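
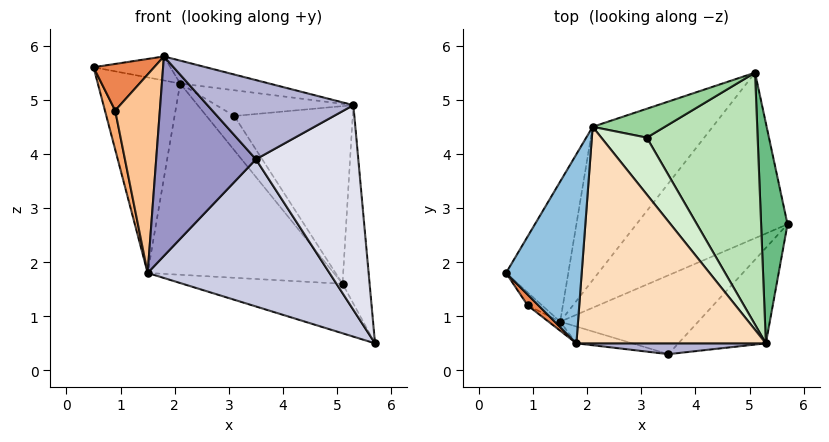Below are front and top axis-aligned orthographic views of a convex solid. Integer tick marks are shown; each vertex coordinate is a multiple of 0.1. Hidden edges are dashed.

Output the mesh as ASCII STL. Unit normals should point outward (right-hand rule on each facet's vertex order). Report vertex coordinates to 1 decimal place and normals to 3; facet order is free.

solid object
 facet normal -0.387 0.264 -0.884
  outer loop
   vertex 1.5 0.9 1.8
   vertex 5.1 5.5 1.6
   vertex 5.7 2.7 0.5
  endloop
 endfacet
 facet normal -0.027 0.126 0.992
  outer loop
   vertex 2.1 4.5 5.3
   vertex 0.5 1.8 5.6
   vertex 1.8 0.5 5.8
  endloop
 endfacet
 facet normal -0.829 0.455 -0.326
  outer loop
   vertex 2.1 4.5 5.3
   vertex 1.5 0.9 1.8
   vertex 0.5 1.8 5.6
  endloop
 endfacet
 facet normal -0.718 0.543 -0.435
  outer loop
   vertex 2.1 4.5 5.3
   vertex 5.1 5.5 1.6
   vertex 1.5 0.9 1.8
  endloop
 endfacet
 facet normal -0.710 -0.686 0.159
  outer loop
   vertex 0.9 1.2 4.8
   vertex 1.8 0.5 5.8
   vertex 0.5 1.8 5.6
  endloop
 endfacet
 facet normal -0.899 -0.415 -0.138
  outer loop
   vertex 0.9 1.2 4.8
   vertex 0.5 1.8 5.6
   vertex 1.5 0.9 1.8
  endloop
 endfacet
 facet normal -0.588 -0.808 -0.037
  outer loop
   vertex 0.9 1.2 4.8
   vertex 1.5 0.9 1.8
   vertex 1.8 0.5 5.8
  endloop
 endfacet
 facet normal 0.248 0.102 0.963
  outer loop
   vertex 5.3 0.5 4.9
   vertex 2.1 4.5 5.3
   vertex 1.8 0.5 5.8
  endloop
 endfacet
 facet normal 0.976 0.146 0.162
  outer loop
   vertex 5.3 0.5 4.9
   vertex 5.7 2.7 0.5
   vertex 5.1 5.5 1.6
  endloop
 endfacet
 facet normal 0.475 0.673 0.567
  outer loop
   vertex 3.1 4.3 4.7
   vertex 5.1 5.5 1.6
   vertex 2.1 4.5 5.3
  endloop
 endfacet
 facet normal 0.677 0.424 0.601
  outer loop
   vertex 3.1 4.3 4.7
   vertex 5.3 0.5 4.9
   vertex 5.1 5.5 1.6
  endloop
 endfacet
 facet normal 0.532 0.349 0.771
  outer loop
   vertex 3.1 4.3 4.7
   vertex 2.1 4.5 5.3
   vertex 5.3 0.5 4.9
  endloop
 endfacet
 facet normal -0.206 -0.975 -0.082
  outer loop
   vertex 3.5 0.3 3.9
   vertex 1.8 0.5 5.8
   vertex 1.5 0.9 1.8
  endloop
 endfacet
 facet normal 0.035 -0.990 0.135
  outer loop
   vertex 3.5 0.3 3.9
   vertex 5.3 0.5 4.9
   vertex 1.8 0.5 5.8
  endloop
 endfacet
 facet normal 0.226 -0.859 -0.460
  outer loop
   vertex 3.5 0.3 3.9
   vertex 1.5 0.9 1.8
   vertex 5.7 2.7 0.5
  endloop
 endfacet
 facet normal 0.318 -0.859 -0.401
  outer loop
   vertex 3.5 0.3 3.9
   vertex 5.7 2.7 0.5
   vertex 5.3 0.5 4.9
  endloop
 endfacet
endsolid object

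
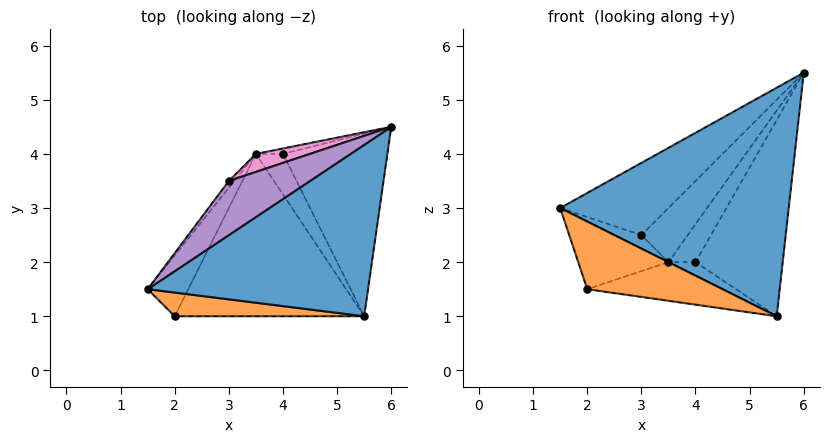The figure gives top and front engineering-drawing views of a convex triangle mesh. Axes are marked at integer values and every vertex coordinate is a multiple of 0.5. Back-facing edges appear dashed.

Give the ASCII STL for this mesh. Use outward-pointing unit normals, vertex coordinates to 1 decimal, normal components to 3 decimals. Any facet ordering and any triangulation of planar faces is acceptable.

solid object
 facet normal 0.196 -0.784 0.588
  outer loop
   vertex 5.5 1.0 1.0
   vertex 6.0 4.5 5.5
   vertex 1.5 1.5 3.0
  endloop
 endfacet
 facet normal 0.047 -0.943 0.330
  outer loop
   vertex 2.0 1.0 1.5
   vertex 5.5 1.0 1.0
   vertex 1.5 1.5 3.0
  endloop
 endfacet
 facet normal -0.784 0.461 -0.415
  outer loop
   vertex 3.5 4.0 2.0
   vertex 2.0 1.0 1.5
   vertex 1.5 1.5 3.0
  endloop
 endfacet
 facet normal -0.138 0.229 -0.964
  outer loop
   vertex 3.5 4.0 2.0
   vertex 5.5 1.0 1.0
   vertex 2.0 1.0 1.5
  endloop
 endfacet
 facet normal -0.655 0.605 0.453
  outer loop
   vertex 3.0 3.5 2.5
   vertex 1.5 1.5 3.0
   vertex 6.0 4.5 5.5
  endloop
 endfacet
 facet normal -0.802 0.535 -0.267
  outer loop
   vertex 3.0 3.5 2.5
   vertex 3.5 4.0 2.0
   vertex 1.5 1.5 3.0
  endloop
 endfacet
 facet normal -0.535 0.802 0.267
  outer loop
   vertex 3.0 3.5 2.5
   vertex 6.0 4.5 5.5
   vertex 3.5 4.0 2.0
  endloop
 endfacet
 facet normal 0.710 0.515 -0.480
  outer loop
   vertex 4.0 4.0 2.0
   vertex 6.0 4.5 5.5
   vertex 5.5 1.0 1.0
  endloop
 endfacet
 facet normal 0.000 0.990 -0.141
  outer loop
   vertex 4.0 4.0 2.0
   vertex 3.5 4.0 2.0
   vertex 6.0 4.5 5.5
  endloop
 endfacet
 facet normal 0.000 0.316 -0.949
  outer loop
   vertex 4.0 4.0 2.0
   vertex 5.5 1.0 1.0
   vertex 3.5 4.0 2.0
  endloop
 endfacet
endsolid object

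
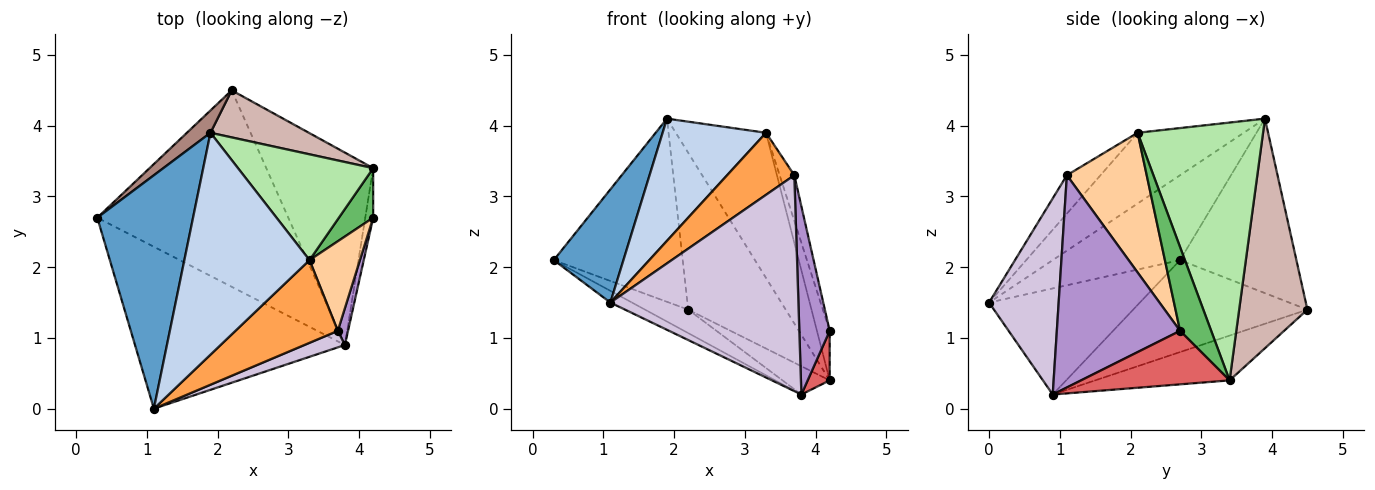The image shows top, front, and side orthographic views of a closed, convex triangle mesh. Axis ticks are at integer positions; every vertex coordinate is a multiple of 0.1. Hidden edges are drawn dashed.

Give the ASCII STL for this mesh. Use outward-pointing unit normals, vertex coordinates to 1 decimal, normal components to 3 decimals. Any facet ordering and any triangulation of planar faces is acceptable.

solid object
 facet normal -0.624 -0.341 0.703
  outer loop
   vertex 1.9 3.9 4.1
   vertex 0.3 2.7 2.1
   vertex 1.1 0.0 1.5
  endloop
 endfacet
 facet normal -0.444 -0.432 0.785
  outer loop
   vertex 3.3 2.1 3.9
   vertex 1.9 3.9 4.1
   vertex 1.1 0.0 1.5
  endloop
 endfacet
 facet normal -0.287 -0.575 0.766
  outer loop
   vertex 3.3 2.1 3.9
   vertex 1.1 0.0 1.5
   vertex 3.7 1.1 3.3
  endloop
 endfacet
 facet normal 0.927 0.170 0.334
  outer loop
   vertex 3.3 2.1 3.9
   vertex 3.7 1.1 3.3
   vertex 4.2 2.7 1.1
  endloop
 endfacet
 facet normal 0.866 0.354 0.354
  outer loop
   vertex 3.3 2.1 3.9
   vertex 4.2 2.7 1.1
   vertex 4.2 3.4 0.4
  endloop
 endfacet
 facet normal 0.747 0.537 0.392
  outer loop
   vertex 3.3 2.1 3.9
   vertex 4.2 3.4 0.4
   vertex 1.9 3.9 4.1
  endloop
 endfacet
 facet normal 0.979 -0.145 -0.145
  outer loop
   vertex 3.8 0.9 0.2
   vertex 4.2 3.4 0.4
   vertex 4.2 2.7 1.1
  endloop
 endfacet
 facet normal -0.450 0.064 -0.891
  outer loop
   vertex 3.8 0.9 0.2
   vertex 1.1 0.0 1.5
   vertex 0.3 2.7 2.1
  endloop
 endfacet
 facet normal 0.970 -0.239 0.047
  outer loop
   vertex 3.8 0.9 0.2
   vertex 4.2 2.7 1.1
   vertex 3.7 1.1 3.3
  endloop
 endfacet
 facet normal 0.346 -0.935 0.072
  outer loop
   vertex 3.8 0.9 0.2
   vertex 3.7 1.1 3.3
   vertex 1.1 0.0 1.5
  endloop
 endfacet
 facet normal -0.667 0.739 0.090
  outer loop
   vertex 2.2 4.5 1.4
   vertex 0.3 2.7 2.1
   vertex 1.9 3.9 4.1
  endloop
 endfacet
 facet normal 0.557 0.796 0.239
  outer loop
   vertex 2.2 4.5 1.4
   vertex 1.9 3.9 4.1
   vertex 4.2 3.4 0.4
  endloop
 endfacet
 facet normal -0.431 0.107 -0.896
  outer loop
   vertex 2.2 4.5 1.4
   vertex 3.8 0.9 0.2
   vertex 0.3 2.7 2.1
  endloop
 endfacet
 facet normal -0.383 0.134 -0.914
  outer loop
   vertex 2.2 4.5 1.4
   vertex 4.2 3.4 0.4
   vertex 3.8 0.9 0.2
  endloop
 endfacet
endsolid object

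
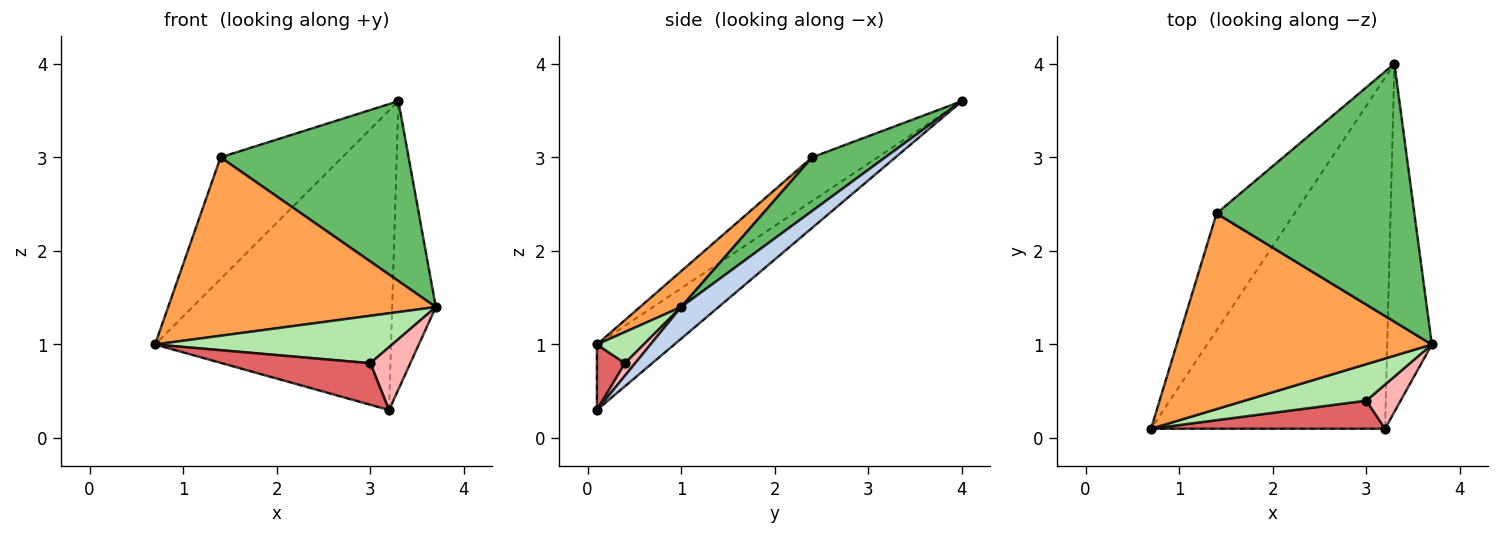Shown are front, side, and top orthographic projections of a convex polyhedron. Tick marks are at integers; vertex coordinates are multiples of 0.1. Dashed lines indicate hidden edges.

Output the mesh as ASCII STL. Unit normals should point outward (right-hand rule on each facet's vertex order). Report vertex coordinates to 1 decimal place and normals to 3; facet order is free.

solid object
 facet normal -0.208 0.635 -0.744
  outer loop
   vertex 3.2 0.1 0.3
   vertex 0.7 0.1 1.0
   vertex 3.3 4.0 3.6
  endloop
 endfacet
 facet normal 0.480 0.560 -0.676
  outer loop
   vertex 3.2 0.1 0.3
   vertex 3.3 4.0 3.6
   vertex 3.7 1.0 1.4
  endloop
 endfacet
 facet normal 0.103 -0.670 0.735
  outer loop
   vertex 1.4 2.4 3.0
   vertex 0.7 0.1 1.0
   vertex 3.7 1.0 1.4
  endloop
 endfacet
 facet normal -0.362 0.672 -0.646
  outer loop
   vertex 1.4 2.4 3.0
   vertex 3.3 4.0 3.6
   vertex 0.7 0.1 1.0
  endloop
 endfacet
 facet normal 0.217 -0.558 0.801
  outer loop
   vertex 1.4 2.4 3.0
   vertex 3.7 1.0 1.4
   vertex 3.3 4.0 3.6
  endloop
 endfacet
 facet normal 0.155 -0.783 0.603
  outer loop
   vertex 3.0 0.4 0.8
   vertex 3.7 1.0 1.4
   vertex 0.7 0.1 1.0
  endloop
 endfacet
 facet normal 0.155 -0.819 0.553
  outer loop
   vertex 3.0 0.4 0.8
   vertex 0.7 0.1 1.0
   vertex 3.2 0.1 0.3
  endloop
 endfacet
 facet normal 0.205 -0.801 0.562
  outer loop
   vertex 3.0 0.4 0.8
   vertex 3.2 0.1 0.3
   vertex 3.7 1.0 1.4
  endloop
 endfacet
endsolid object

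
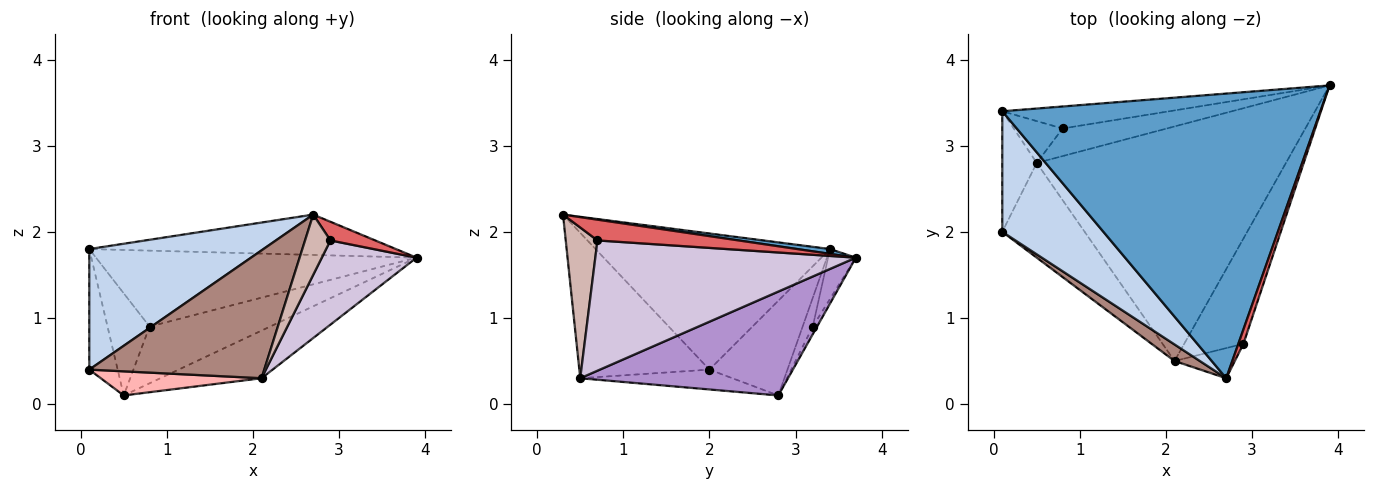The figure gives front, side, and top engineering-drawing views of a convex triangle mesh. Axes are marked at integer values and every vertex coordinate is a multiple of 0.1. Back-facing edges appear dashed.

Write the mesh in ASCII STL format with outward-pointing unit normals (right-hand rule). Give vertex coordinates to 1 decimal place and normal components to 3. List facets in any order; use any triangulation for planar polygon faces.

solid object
 facet normal 0.015 0.140 0.990
  outer loop
   vertex 2.7 0.3 2.2
   vertex 3.9 3.7 1.7
   vertex 0.1 3.4 1.8
  endloop
 endfacet
 facet normal -0.689 -0.512 0.512
  outer loop
   vertex 0.1 2.0 0.4
   vertex 2.7 0.3 2.2
   vertex 0.1 3.4 1.8
  endloop
 endfacet
 facet normal -0.889 0.323 -0.323
  outer loop
   vertex 0.1 2.0 0.4
   vertex 0.1 3.4 1.8
   vertex 0.5 2.8 0.1
  endloop
 endfacet
 facet normal -0.083 0.957 -0.277
  outer loop
   vertex 0.8 3.2 0.9
   vertex 0.1 3.4 1.8
   vertex 3.9 3.7 1.7
  endloop
 endfacet
 facet normal -0.218 0.903 -0.370
  outer loop
   vertex 0.8 3.2 0.9
   vertex 0.5 2.8 0.1
   vertex 0.1 3.4 1.8
  endloop
 endfacet
 facet normal -0.032 0.899 -0.437
  outer loop
   vertex 0.8 3.2 0.9
   vertex 3.9 3.7 1.7
   vertex 0.5 2.8 0.1
  endloop
 endfacet
 facet normal 0.928 -0.294 0.226
  outer loop
   vertex 2.9 0.7 1.9
   vertex 3.9 3.7 1.7
   vertex 2.7 0.3 2.2
  endloop
 endfacet
 facet normal -0.227 -0.240 -0.944
  outer loop
   vertex 2.1 0.5 0.3
   vertex 0.1 2.0 0.4
   vertex 0.5 2.8 0.1
  endloop
 endfacet
 facet normal 0.378 0.184 -0.907
  outer loop
   vertex 2.1 0.5 0.3
   vertex 0.5 2.8 0.1
   vertex 3.9 3.7 1.7
  endloop
 endfacet
 facet normal 0.864 -0.314 -0.393
  outer loop
   vertex 2.1 0.5 0.3
   vertex 3.9 3.7 1.7
   vertex 2.9 0.7 1.9
  endloop
 endfacet
 facet normal -0.593 -0.798 0.103
  outer loop
   vertex 2.1 0.5 0.3
   vertex 2.7 0.3 2.2
   vertex 0.1 2.0 0.4
  endloop
 endfacet
 facet normal 0.745 -0.596 -0.298
  outer loop
   vertex 2.1 0.5 0.3
   vertex 2.9 0.7 1.9
   vertex 2.7 0.3 2.2
  endloop
 endfacet
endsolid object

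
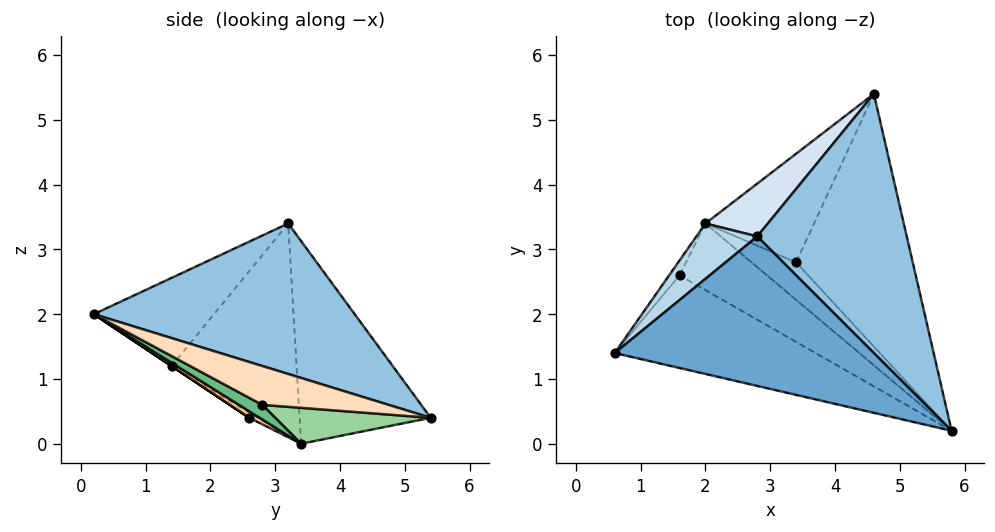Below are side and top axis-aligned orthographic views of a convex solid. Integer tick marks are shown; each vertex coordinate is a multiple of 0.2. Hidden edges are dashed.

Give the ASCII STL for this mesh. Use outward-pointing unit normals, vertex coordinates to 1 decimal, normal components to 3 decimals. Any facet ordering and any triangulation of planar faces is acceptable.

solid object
 facet normal -0.256 -0.607 0.752
  outer loop
   vertex 2.8 3.2 3.4
   vertex 0.6 1.4 1.2
   vertex 5.8 0.2 2.0
  endloop
 endfacet
 facet normal 0.663 0.356 0.659
  outer loop
   vertex 2.8 3.2 3.4
   vertex 5.8 0.2 2.0
   vertex 4.6 5.4 0.4
  endloop
 endfacet
 facet normal -0.737 0.642 0.211
  outer loop
   vertex 2.0 3.4 0.0
   vertex 0.6 1.4 1.2
   vertex 2.8 3.2 3.4
  endloop
 endfacet
 facet normal -0.617 0.764 0.190
  outer loop
   vertex 2.0 3.4 0.0
   vertex 2.8 3.2 3.4
   vertex 4.6 5.4 0.4
  endloop
 endfacet
 facet normal 0.000 -0.555 -0.832
  outer loop
   vertex 1.6 2.6 0.4
   vertex 5.8 0.2 2.0
   vertex 0.6 1.4 1.2
  endloop
 endfacet
 facet normal -0.436 -0.218 -0.873
  outer loop
   vertex 1.6 2.6 0.4
   vertex 0.6 1.4 1.2
   vertex 2.0 3.4 0.0
  endloop
 endfacet
 facet normal 0.065 -0.472 -0.879
  outer loop
   vertex 1.6 2.6 0.4
   vertex 2.0 3.4 0.0
   vertex 5.8 0.2 2.0
  endloop
 endfacet
 facet normal 0.309 -0.214 -0.927
  outer loop
   vertex 3.4 2.8 0.6
   vertex 4.6 5.4 0.4
   vertex 5.8 0.2 2.0
  endloop
 endfacet
 facet normal 0.303 -0.219 -0.927
  outer loop
   vertex 3.4 2.8 0.6
   vertex 5.8 0.2 2.0
   vertex 2.0 3.4 0.0
  endloop
 endfacet
 facet normal 0.306 -0.213 -0.928
  outer loop
   vertex 3.4 2.8 0.6
   vertex 2.0 3.4 0.0
   vertex 4.6 5.4 0.4
  endloop
 endfacet
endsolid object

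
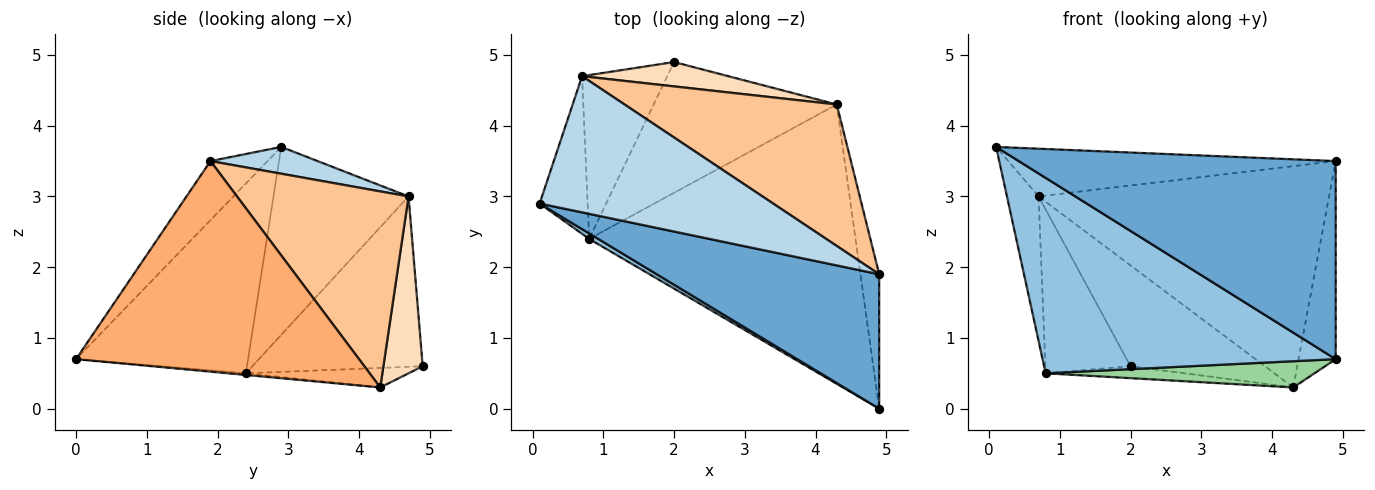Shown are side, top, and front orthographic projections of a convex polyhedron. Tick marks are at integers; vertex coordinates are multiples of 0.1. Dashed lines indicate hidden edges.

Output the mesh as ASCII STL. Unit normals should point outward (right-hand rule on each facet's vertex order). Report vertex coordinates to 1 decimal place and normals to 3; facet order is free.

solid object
 facet normal -0.147 -0.818 0.555
  outer loop
   vertex 4.9 0.0 0.7
   vertex 4.9 1.9 3.5
   vertex 0.1 2.9 3.7
  endloop
 endfacet
 facet normal -0.506 -0.862 0.024
  outer loop
   vertex 0.8 2.4 0.5
   vertex 4.9 0.0 0.7
   vertex 0.1 2.9 3.7
  endloop
 endfacet
 facet normal 0.108 0.329 0.938
  outer loop
   vertex 0.7 4.7 3.0
   vertex 0.1 2.9 3.7
   vertex 4.9 1.9 3.5
  endloop
 endfacet
 facet normal -0.945 0.221 -0.241
  outer loop
   vertex 0.7 4.7 3.0
   vertex 0.8 2.4 0.5
   vertex 0.1 2.9 3.7
  endloop
 endfacet
 facet normal -0.816 0.408 -0.408
  outer loop
   vertex 0.7 4.7 3.0
   vertex 2.0 4.9 0.6
   vertex 0.8 2.4 0.5
  endloop
 endfacet
 facet normal 0.988 0.130 -0.088
  outer loop
   vertex 4.3 4.3 0.3
   vertex 4.9 1.9 3.5
   vertex 4.9 0.0 0.7
  endloop
 endfacet
 facet normal 0.445 0.754 0.482
  outer loop
   vertex 4.3 4.3 0.3
   vertex 0.7 4.7 3.0
   vertex 4.9 1.9 3.5
  endloop
 endfacet
 facet normal 0.273 0.935 0.226
  outer loop
   vertex 4.3 4.3 0.3
   vertex 2.0 4.9 0.6
   vertex 0.7 4.7 3.0
  endloop
 endfacet
 facet normal -0.106 0.090 -0.990
  outer loop
   vertex 4.3 4.3 0.3
   vertex 0.8 2.4 0.5
   vertex 2.0 4.9 0.6
  endloop
 endfacet
 facet normal -0.006 -0.093 -0.996
  outer loop
   vertex 4.3 4.3 0.3
   vertex 4.9 0.0 0.7
   vertex 0.8 2.4 0.5
  endloop
 endfacet
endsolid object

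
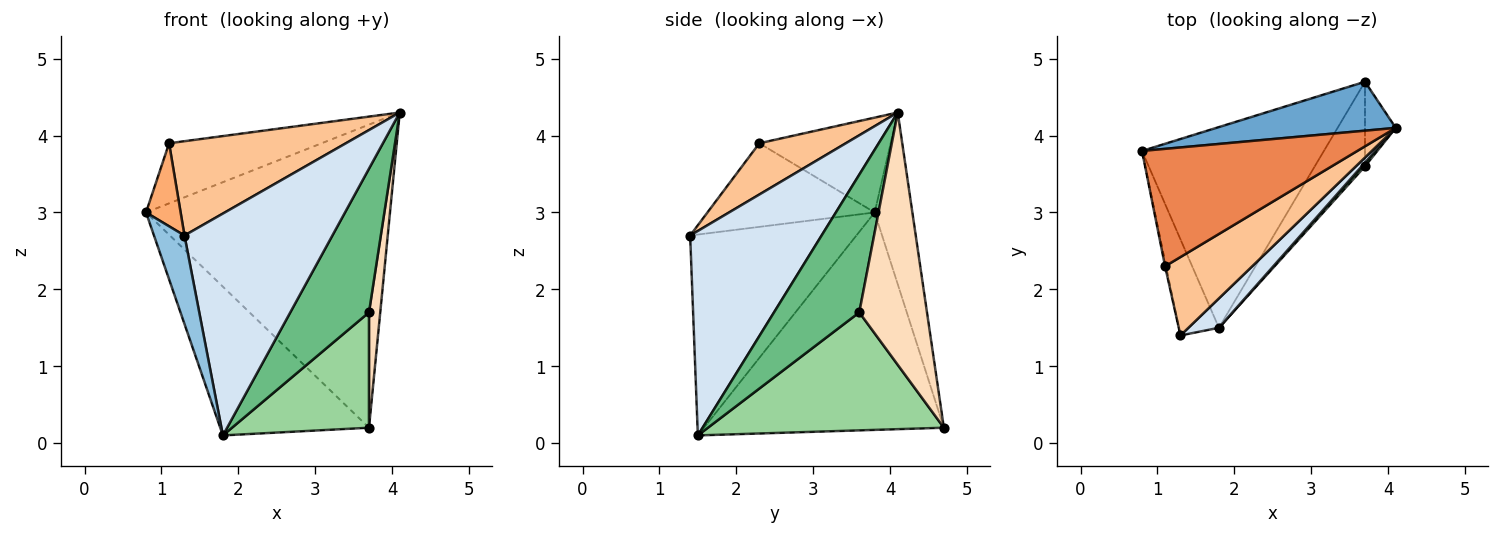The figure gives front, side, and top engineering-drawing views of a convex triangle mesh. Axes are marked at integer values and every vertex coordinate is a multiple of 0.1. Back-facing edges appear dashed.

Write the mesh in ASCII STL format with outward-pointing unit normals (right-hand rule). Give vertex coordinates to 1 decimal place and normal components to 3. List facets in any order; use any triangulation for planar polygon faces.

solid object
 facet normal -0.151 0.976 0.158
  outer loop
   vertex 3.7 4.7 0.2
   vertex 0.8 3.8 3.0
   vertex 4.1 4.1 4.3
  endloop
 endfacet
 facet normal -0.965 -0.177 -0.192
  outer loop
   vertex 1.8 1.5 0.1
   vertex 1.3 1.4 2.7
   vertex 0.8 3.8 3.0
  endloop
 endfacet
 facet normal -0.693 0.429 -0.579
  outer loop
   vertex 1.8 1.5 0.1
   vertex 0.8 3.8 3.0
   vertex 3.7 4.7 0.2
  endloop
 endfacet
 facet normal 0.661 -0.744 0.099
  outer loop
   vertex 1.8 1.5 0.1
   vertex 4.1 4.1 4.3
   vertex 1.3 1.4 2.7
  endloop
 endfacet
 facet normal -0.365 0.424 0.829
  outer loop
   vertex 1.1 2.3 3.9
   vertex 4.1 4.1 4.3
   vertex 0.8 3.8 3.0
  endloop
 endfacet
 facet normal -0.979 -0.203 -0.011
  outer loop
   vertex 1.1 2.3 3.9
   vertex 0.8 3.8 3.0
   vertex 1.3 1.4 2.7
  endloop
 endfacet
 facet normal 0.352 -0.720 0.598
  outer loop
   vertex 1.1 2.3 3.9
   vertex 1.3 1.4 2.7
   vertex 4.1 4.1 4.3
  endloop
 endfacet
 facet normal 0.979 -0.163 -0.119
  outer loop
   vertex 3.7 3.6 1.7
   vertex 3.7 4.7 0.2
   vertex 4.1 4.1 4.3
  endloop
 endfacet
 facet normal 0.735 -0.678 0.017
  outer loop
   vertex 3.7 3.6 1.7
   vertex 4.1 4.1 4.3
   vertex 1.8 1.5 0.1
  endloop
 endfacet
 facet normal 0.812 -0.471 -0.345
  outer loop
   vertex 3.7 3.6 1.7
   vertex 1.8 1.5 0.1
   vertex 3.7 4.7 0.2
  endloop
 endfacet
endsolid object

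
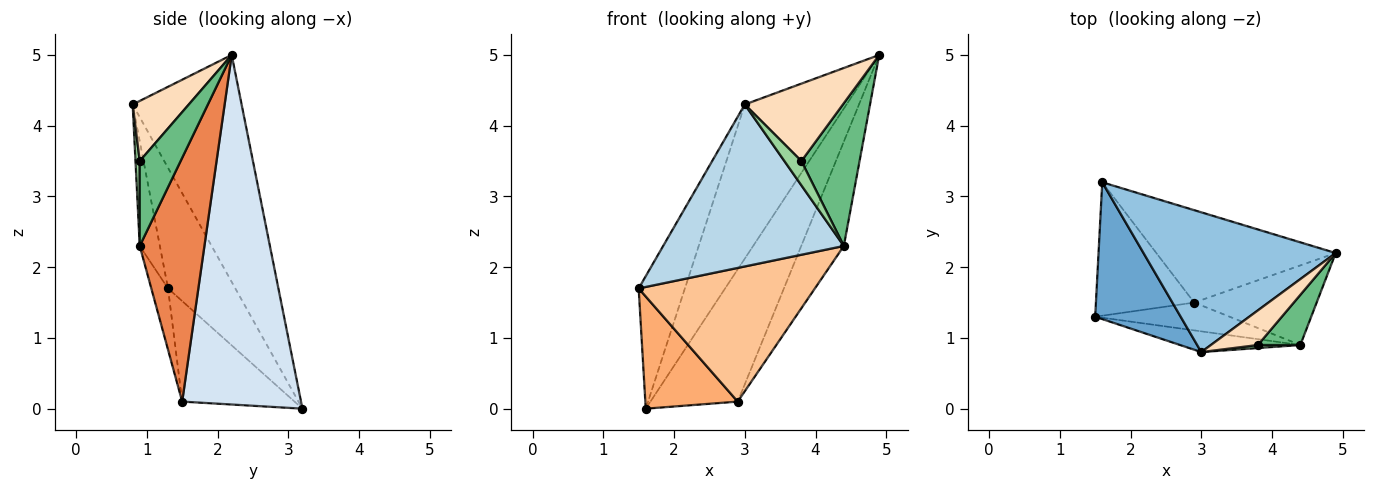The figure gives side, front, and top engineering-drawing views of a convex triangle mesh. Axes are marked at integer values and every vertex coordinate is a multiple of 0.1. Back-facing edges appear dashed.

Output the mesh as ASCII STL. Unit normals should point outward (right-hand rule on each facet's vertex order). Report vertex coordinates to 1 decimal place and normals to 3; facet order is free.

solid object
 facet normal -0.712 0.489 0.505
  outer loop
   vertex 3.0 0.8 4.3
   vertex 1.6 3.2 0.0
   vertex 1.5 1.3 1.7
  endloop
 endfacet
 facet normal -0.622 0.580 0.526
  outer loop
   vertex 3.0 0.8 4.3
   vertex 4.9 2.2 5.0
   vertex 1.6 3.2 0.0
  endloop
 endfacet
 facet normal -0.110 -0.986 -0.126
  outer loop
   vertex 4.4 0.9 2.3
   vertex 3.0 0.8 4.3
   vertex 1.5 1.3 1.7
  endloop
 endfacet
 facet normal 0.745 0.547 -0.382
  outer loop
   vertex 2.9 1.5 0.1
   vertex 1.6 3.2 0.0
   vertex 4.9 2.2 5.0
  endloop
 endfacet
 facet normal 0.770 0.507 -0.387
  outer loop
   vertex 2.9 1.5 0.1
   vertex 4.9 2.2 5.0
   vertex 4.4 0.9 2.3
  endloop
 endfacet
 facet normal -0.616 -0.507 -0.603
  outer loop
   vertex 2.9 1.5 0.1
   vertex 1.5 1.3 1.7
   vertex 1.6 3.2 0.0
  endloop
 endfacet
 facet normal -0.093 -0.975 -0.203
  outer loop
   vertex 2.9 1.5 0.1
   vertex 4.4 0.9 2.3
   vertex 1.5 1.3 1.7
  endloop
 endfacet
 facet normal 0.463 -0.809 0.362
  outer loop
   vertex 3.8 0.9 3.5
   vertex 4.9 2.2 5.0
   vertex 3.0 0.8 4.3
  endloop
 endfacet
 facet normal 0.553 -0.786 0.276
  outer loop
   vertex 3.8 0.9 3.5
   vertex 4.4 0.9 2.3
   vertex 4.9 2.2 5.0
  endloop
 endfacet
 facet normal 0.241 -0.963 0.120
  outer loop
   vertex 3.8 0.9 3.5
   vertex 3.0 0.8 4.3
   vertex 4.4 0.9 2.3
  endloop
 endfacet
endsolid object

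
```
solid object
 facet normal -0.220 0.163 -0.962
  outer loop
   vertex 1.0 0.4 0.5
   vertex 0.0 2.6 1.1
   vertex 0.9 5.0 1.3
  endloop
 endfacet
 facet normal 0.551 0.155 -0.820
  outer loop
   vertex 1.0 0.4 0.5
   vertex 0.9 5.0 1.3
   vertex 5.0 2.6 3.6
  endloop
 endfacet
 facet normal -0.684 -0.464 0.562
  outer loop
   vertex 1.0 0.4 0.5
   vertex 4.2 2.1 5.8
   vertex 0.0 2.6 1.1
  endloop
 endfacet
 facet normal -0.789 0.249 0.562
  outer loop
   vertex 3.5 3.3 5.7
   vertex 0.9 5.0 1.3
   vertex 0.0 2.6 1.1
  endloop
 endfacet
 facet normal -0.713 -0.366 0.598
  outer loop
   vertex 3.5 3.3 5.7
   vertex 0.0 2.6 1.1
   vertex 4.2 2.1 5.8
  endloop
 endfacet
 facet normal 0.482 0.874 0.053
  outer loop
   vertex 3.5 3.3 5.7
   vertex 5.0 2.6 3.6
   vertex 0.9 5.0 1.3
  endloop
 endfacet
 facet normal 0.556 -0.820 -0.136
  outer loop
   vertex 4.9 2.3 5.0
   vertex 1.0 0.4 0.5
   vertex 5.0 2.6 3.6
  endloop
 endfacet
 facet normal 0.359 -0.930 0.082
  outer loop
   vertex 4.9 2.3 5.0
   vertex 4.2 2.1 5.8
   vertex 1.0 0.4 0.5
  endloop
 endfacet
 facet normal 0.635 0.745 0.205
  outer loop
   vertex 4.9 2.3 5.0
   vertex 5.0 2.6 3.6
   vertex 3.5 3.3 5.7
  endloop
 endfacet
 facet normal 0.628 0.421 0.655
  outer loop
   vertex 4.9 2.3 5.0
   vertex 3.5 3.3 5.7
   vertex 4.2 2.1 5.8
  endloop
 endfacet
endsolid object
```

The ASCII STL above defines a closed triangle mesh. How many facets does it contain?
10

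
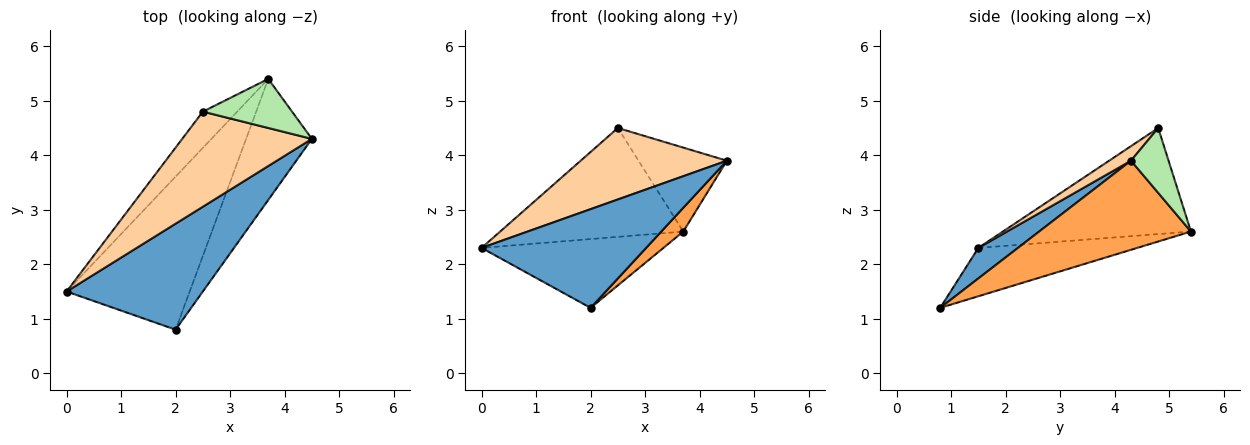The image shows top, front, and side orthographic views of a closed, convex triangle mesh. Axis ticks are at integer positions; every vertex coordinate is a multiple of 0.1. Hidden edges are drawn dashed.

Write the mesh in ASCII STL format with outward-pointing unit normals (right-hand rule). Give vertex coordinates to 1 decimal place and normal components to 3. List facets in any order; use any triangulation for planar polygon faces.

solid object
 facet normal 0.162 -0.673 0.722
  outer loop
   vertex 2.0 0.8 1.2
   vertex 4.5 4.3 3.9
   vertex 0.0 1.5 2.3
  endloop
 endfacet
 facet normal -0.337 0.386 -0.859
  outer loop
   vertex 3.7 5.4 2.6
   vertex 2.0 0.8 1.2
   vertex 0.0 1.5 2.3
  endloop
 endfacet
 facet normal 0.799 -0.116 -0.590
  outer loop
   vertex 3.7 5.4 2.6
   vertex 4.5 4.3 3.9
   vertex 2.0 0.8 1.2
  endloop
 endfacet
 facet normal 0.089 -0.598 0.796
  outer loop
   vertex 2.5 4.8 4.5
   vertex 0.0 1.5 2.3
   vertex 4.5 4.3 3.9
  endloop
 endfacet
 facet normal -0.698 0.680 -0.226
  outer loop
   vertex 2.5 4.8 4.5
   vertex 3.7 5.4 2.6
   vertex 0.0 1.5 2.3
  endloop
 endfacet
 facet normal 0.345 0.810 0.474
  outer loop
   vertex 2.5 4.8 4.5
   vertex 4.5 4.3 3.9
   vertex 3.7 5.4 2.6
  endloop
 endfacet
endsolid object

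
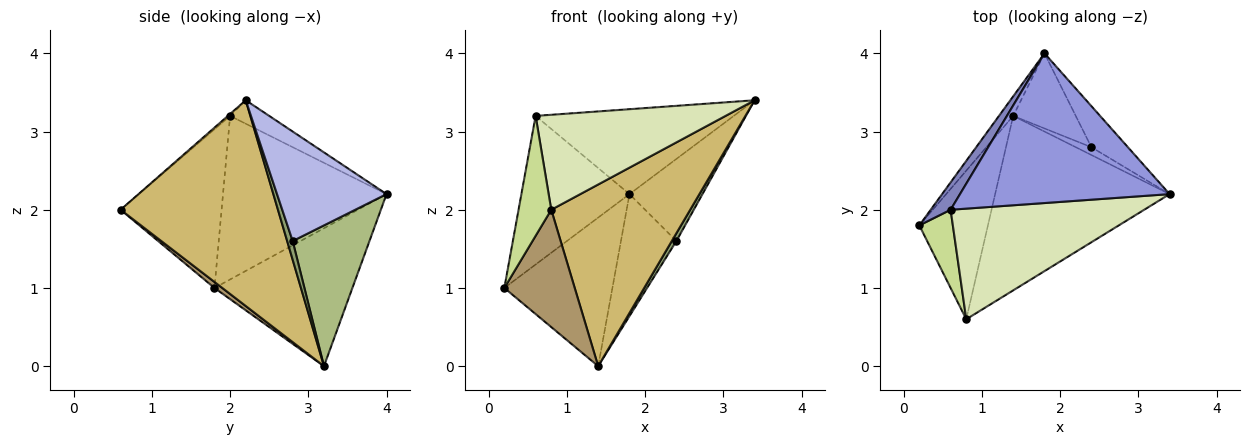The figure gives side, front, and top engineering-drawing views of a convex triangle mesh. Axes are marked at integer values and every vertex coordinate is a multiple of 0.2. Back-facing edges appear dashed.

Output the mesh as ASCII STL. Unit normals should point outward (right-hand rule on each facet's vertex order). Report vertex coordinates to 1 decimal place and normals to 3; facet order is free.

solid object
 facet normal -0.785 0.615 -0.081
  outer loop
   vertex 1.4 3.2 0.0
   vertex 0.2 1.8 1.0
   vertex 1.8 4.0 2.2
  endloop
 endfacet
 facet normal -0.830 0.549 0.101
  outer loop
   vertex 0.6 2.0 3.2
   vertex 1.8 4.0 2.2
   vertex 0.2 1.8 1.0
  endloop
 endfacet
 facet normal -0.097 0.491 0.866
  outer loop
   vertex 0.6 2.0 3.2
   vertex 3.4 2.2 3.4
   vertex 1.8 4.0 2.2
  endloop
 endfacet
 facet normal 0.802 0.535 -0.267
  outer loop
   vertex 2.4 2.8 1.6
   vertex 1.8 4.0 2.2
   vertex 3.4 2.2 3.4
  endloop
 endfacet
 facet normal 0.647 -0.539 -0.539
  outer loop
   vertex 2.4 2.8 1.6
   vertex 3.4 2.2 3.4
   vertex 1.4 3.2 0.0
  endloop
 endfacet
 facet normal 0.763 0.551 -0.339
  outer loop
   vertex 2.4 2.8 1.6
   vertex 1.4 3.2 0.0
   vertex 1.8 4.0 2.2
  endloop
 endfacet
 facet normal -0.933 -0.302 0.197
  outer loop
   vertex 0.8 0.6 2.0
   vertex 0.6 2.0 3.2
   vertex 0.2 1.8 1.0
  endloop
 endfacet
 facet normal -0.008 -0.651 0.759
  outer loop
   vertex 0.8 0.6 2.0
   vertex 3.4 2.2 3.4
   vertex 0.6 2.0 3.2
  endloop
 endfacet
 facet normal 0.069 -0.618 -0.783
  outer loop
   vertex 0.8 0.6 2.0
   vertex 0.2 1.8 1.0
   vertex 1.4 3.2 0.0
  endloop
 endfacet
 facet normal 0.633 -0.559 -0.536
  outer loop
   vertex 0.8 0.6 2.0
   vertex 1.4 3.2 0.0
   vertex 3.4 2.2 3.4
  endloop
 endfacet
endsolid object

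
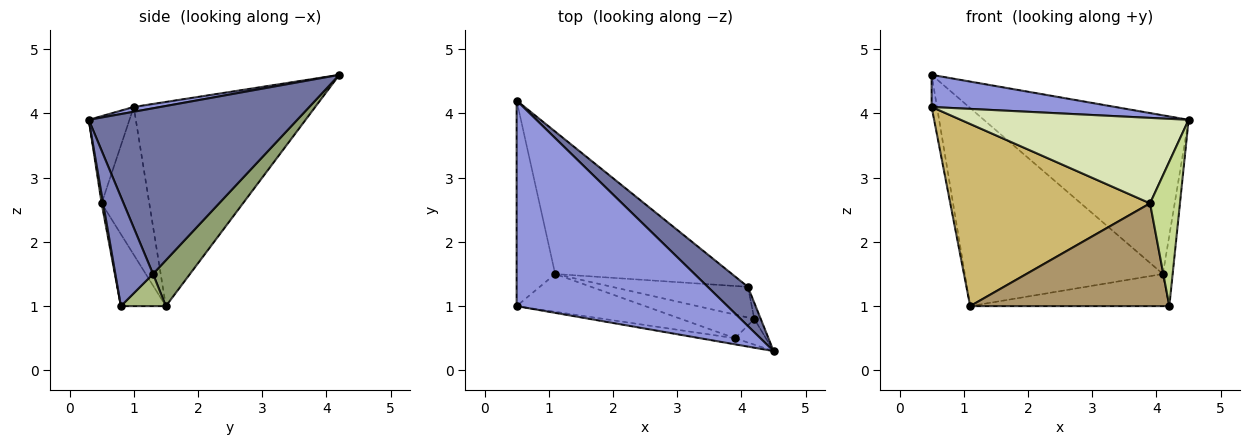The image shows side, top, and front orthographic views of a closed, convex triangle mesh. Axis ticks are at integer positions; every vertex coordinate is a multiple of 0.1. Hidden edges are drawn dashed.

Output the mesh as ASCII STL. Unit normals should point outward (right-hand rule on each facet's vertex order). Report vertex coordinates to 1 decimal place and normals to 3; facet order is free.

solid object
 facet normal 0.703 0.690 0.171
  outer loop
   vertex 4.1 1.3 1.5
   vertex 0.5 4.2 4.6
   vertex 4.5 0.3 3.9
  endloop
 endfacet
 facet normal 0.967 0.250 -0.057
  outer loop
   vertex 4.1 1.3 1.5
   vertex 4.5 0.3 3.9
   vertex 4.2 0.8 1.0
  endloop
 endfacet
 facet normal 0.022 -0.154 0.988
  outer loop
   vertex 0.5 1.0 4.1
   vertex 4.5 0.3 3.9
   vertex 0.5 4.2 4.6
  endloop
 endfacet
 facet normal -0.982 0.029 -0.185
  outer loop
   vertex 1.1 1.5 1.0
   vertex 0.5 1.0 4.1
   vertex 0.5 4.2 4.6
  endloop
 endfacet
 facet normal 0.150 0.803 -0.577
  outer loop
   vertex 1.1 1.5 1.0
   vertex 0.5 4.2 4.6
   vertex 4.1 1.3 1.5
  endloop
 endfacet
 facet normal 0.161 0.714 -0.682
  outer loop
   vertex 1.1 1.5 1.0
   vertex 4.1 1.3 1.5
   vertex 4.2 0.8 1.0
  endloop
 endfacet
 facet normal 0.051 -0.983 -0.175
  outer loop
   vertex 3.9 0.5 2.6
   vertex 4.2 0.8 1.0
   vertex 4.5 0.3 3.9
  endloop
 endfacet
 facet normal -0.175 -0.982 -0.070
  outer loop
   vertex 3.9 0.5 2.6
   vertex 4.5 0.3 3.9
   vertex 0.5 1.0 4.1
  endloop
 endfacet
 facet normal -0.215 -0.952 -0.219
  outer loop
   vertex 3.9 0.5 2.6
   vertex 1.1 1.5 1.0
   vertex 4.2 0.8 1.0
  endloop
 endfacet
 facet normal -0.227 -0.953 -0.198
  outer loop
   vertex 3.9 0.5 2.6
   vertex 0.5 1.0 4.1
   vertex 1.1 1.5 1.0
  endloop
 endfacet
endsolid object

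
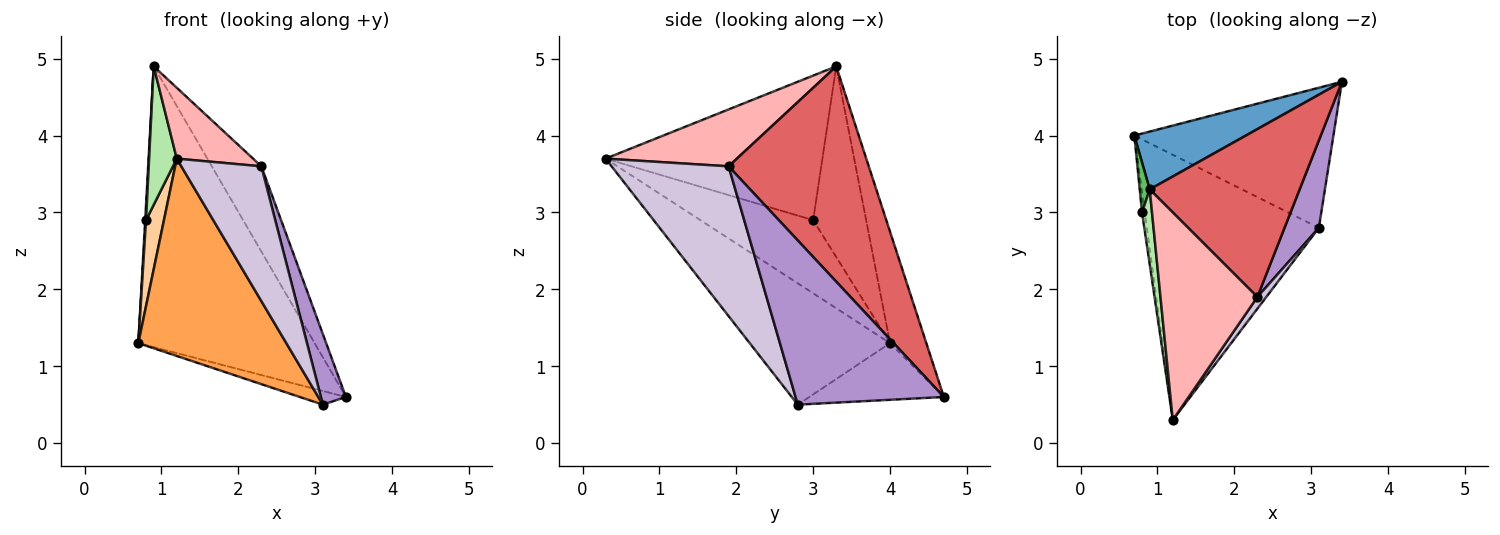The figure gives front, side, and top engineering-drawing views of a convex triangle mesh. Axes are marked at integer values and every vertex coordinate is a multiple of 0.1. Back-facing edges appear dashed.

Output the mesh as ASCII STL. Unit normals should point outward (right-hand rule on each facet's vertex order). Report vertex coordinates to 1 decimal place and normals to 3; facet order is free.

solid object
 facet normal -0.198 0.960 0.198
  outer loop
   vertex 0.9 3.3 4.9
   vertex 3.4 4.7 0.6
   vertex 0.7 4.0 1.3
  endloop
 endfacet
 facet normal -0.272 0.093 -0.958
  outer loop
   vertex 3.1 2.8 0.5
   vertex 0.7 4.0 1.3
   vertex 3.4 4.7 0.6
  endloop
 endfacet
 facet normal -0.492 -0.519 -0.698
  outer loop
   vertex 3.1 2.8 0.5
   vertex 1.2 0.3 3.7
   vertex 0.7 4.0 1.3
  endloop
 endfacet
 facet normal -0.987 -0.157 -0.036
  outer loop
   vertex 0.8 3.0 2.9
   vertex 0.7 4.0 1.3
   vertex 1.2 0.3 3.7
  endloop
 endfacet
 facet normal -0.998 -0.016 0.052
  outer loop
   vertex 0.8 3.0 2.9
   vertex 0.9 3.3 4.9
   vertex 0.7 4.0 1.3
  endloop
 endfacet
 facet normal -0.990 -0.126 0.068
  outer loop
   vertex 0.8 3.0 2.9
   vertex 1.2 0.3 3.7
   vertex 0.9 3.3 4.9
  endloop
 endfacet
 facet normal 0.788 0.278 0.549
  outer loop
   vertex 2.3 1.9 3.6
   vertex 3.4 4.7 0.6
   vertex 0.9 3.3 4.9
  endloop
 endfacet
 facet normal 0.486 -0.282 0.827
  outer loop
   vertex 2.3 1.9 3.6
   vertex 0.9 3.3 4.9
   vertex 1.2 0.3 3.7
  endloop
 endfacet
 facet normal 0.966 -0.163 0.202
  outer loop
   vertex 2.3 1.9 3.6
   vertex 3.1 2.8 0.5
   vertex 3.4 4.7 0.6
  endloop
 endfacet
 facet normal 0.824 -0.564 0.049
  outer loop
   vertex 2.3 1.9 3.6
   vertex 1.2 0.3 3.7
   vertex 3.1 2.8 0.5
  endloop
 endfacet
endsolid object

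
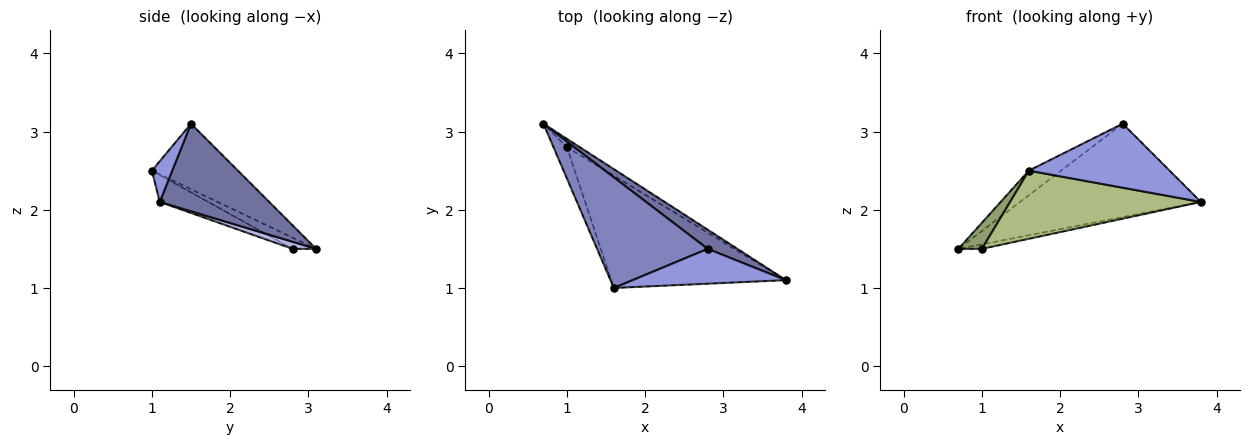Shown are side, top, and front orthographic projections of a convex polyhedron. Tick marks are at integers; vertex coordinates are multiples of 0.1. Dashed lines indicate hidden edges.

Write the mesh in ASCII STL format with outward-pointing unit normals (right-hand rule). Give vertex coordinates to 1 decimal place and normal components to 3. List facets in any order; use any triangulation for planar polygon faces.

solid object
 facet normal 0.510 0.843 0.173
  outer loop
   vertex 2.8 1.5 3.1
   vertex 3.8 1.1 2.1
   vertex 0.7 3.1 1.5
  endloop
 endfacet
 facet normal -0.501 0.188 0.845
  outer loop
   vertex 2.8 1.5 3.1
   vertex 0.7 3.1 1.5
   vertex 1.6 1.0 2.5
  endloop
 endfacet
 facet normal 0.126 -0.871 0.474
  outer loop
   vertex 2.8 1.5 3.1
   vertex 1.6 1.0 2.5
   vertex 3.8 1.1 2.1
  endloop
 endfacet
 facet normal 0.432 0.432 -0.792
  outer loop
   vertex 1.0 2.8 1.5
   vertex 0.7 3.1 1.5
   vertex 3.8 1.1 2.1
  endloop
 endfacet
 facet normal -0.539 -0.539 -0.647
  outer loop
   vertex 1.0 2.8 1.5
   vertex 1.6 1.0 2.5
   vertex 0.7 3.1 1.5
  endloop
 endfacet
 facet normal -0.131 -0.514 -0.848
  outer loop
   vertex 1.0 2.8 1.5
   vertex 3.8 1.1 2.1
   vertex 1.6 1.0 2.5
  endloop
 endfacet
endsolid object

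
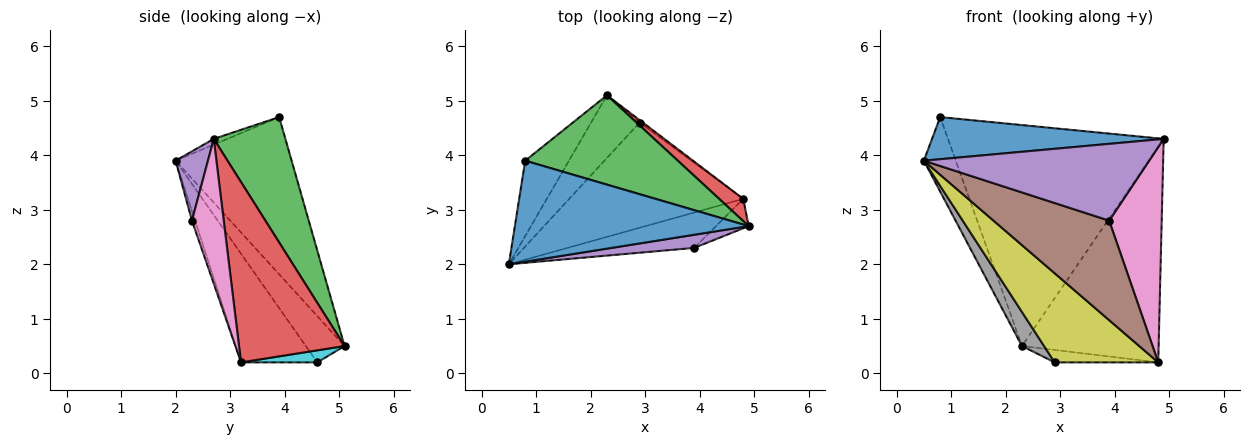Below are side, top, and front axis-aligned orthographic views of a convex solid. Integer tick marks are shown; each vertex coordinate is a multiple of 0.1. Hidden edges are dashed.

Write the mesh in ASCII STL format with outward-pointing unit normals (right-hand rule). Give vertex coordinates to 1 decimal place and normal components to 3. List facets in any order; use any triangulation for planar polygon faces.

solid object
 facet normal -0.023 -0.385 0.923
  outer loop
   vertex 0.8 3.9 4.7
   vertex 0.5 2.0 3.9
   vertex 4.9 2.7 4.3
  endloop
 endfacet
 facet normal -0.931 0.256 -0.259
  outer loop
   vertex 0.8 3.9 4.7
   vertex 2.3 5.1 0.5
   vertex 0.5 2.0 3.9
  endloop
 endfacet
 facet normal 0.294 0.886 0.358
  outer loop
   vertex 0.8 3.9 4.7
   vertex 4.9 2.7 4.3
   vertex 2.3 5.1 0.5
  endloop
 endfacet
 facet normal 0.609 0.789 0.081
  outer loop
   vertex 4.8 3.2 0.2
   vertex 2.3 5.1 0.5
   vertex 4.9 2.7 4.3
  endloop
 endfacet
 facet normal 0.140 -0.976 0.167
  outer loop
   vertex 3.9 2.3 2.8
   vertex 4.9 2.7 4.3
   vertex 0.5 2.0 3.9
  endloop
 endfacet
 facet normal -0.025 -0.942 -0.335
  outer loop
   vertex 3.9 2.3 2.8
   vertex 0.5 2.0 3.9
   vertex 4.8 3.2 0.2
  endloop
 endfacet
 facet normal 0.514 -0.850 -0.116
  outer loop
   vertex 3.9 2.3 2.8
   vertex 4.8 3.2 0.2
   vertex 4.9 2.7 4.3
  endloop
 endfacet
 facet normal -0.642 -0.366 -0.674
  outer loop
   vertex 2.9 4.6 0.2
   vertex 0.5 2.0 3.9
   vertex 2.3 5.1 0.5
  endloop
 endfacet
 facet normal -0.430 -0.584 -0.689
  outer loop
   vertex 2.9 4.6 0.2
   vertex 4.8 3.2 0.2
   vertex 0.5 2.0 3.9
  endloop
 endfacet
 facet normal 0.586 0.796 -0.154
  outer loop
   vertex 2.9 4.6 0.2
   vertex 2.3 5.1 0.5
   vertex 4.8 3.2 0.2
  endloop
 endfacet
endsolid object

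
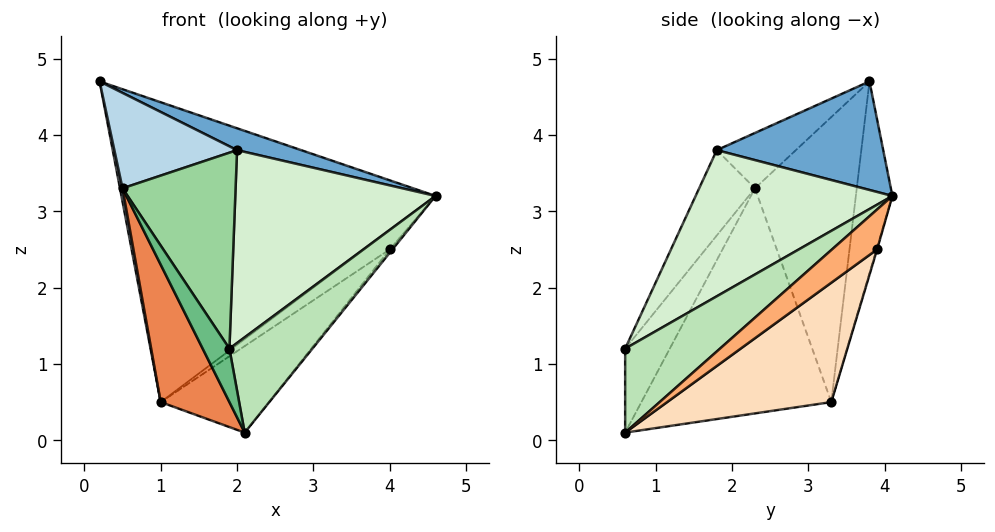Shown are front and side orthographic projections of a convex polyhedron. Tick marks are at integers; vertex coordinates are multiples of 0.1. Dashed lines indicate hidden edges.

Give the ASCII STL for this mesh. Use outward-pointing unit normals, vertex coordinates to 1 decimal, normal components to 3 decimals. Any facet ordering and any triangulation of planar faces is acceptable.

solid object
 facet normal 0.328 -0.126 0.936
  outer loop
   vertex 2.0 1.8 3.8
   vertex 4.6 4.1 3.2
   vertex 0.2 3.8 4.7
  endloop
 endfacet
 facet normal -0.114 0.984 -0.139
  outer loop
   vertex 1.0 3.3 0.5
   vertex 0.2 3.8 4.7
   vertex 4.6 4.1 3.2
  endloop
 endfacet
 facet normal -0.426 -0.661 0.617
  outer loop
   vertex 0.5 2.3 3.3
   vertex 2.0 1.8 3.8
   vertex 0.2 3.8 4.7
  endloop
 endfacet
 facet normal -0.983 -0.025 -0.184
  outer loop
   vertex 0.5 2.3 3.3
   vertex 0.2 3.8 4.7
   vertex 1.0 3.3 0.5
  endloop
 endfacet
 facet normal -0.903 -0.327 -0.278
  outer loop
   vertex 0.5 2.3 3.3
   vertex 1.0 3.3 0.5
   vertex 2.1 0.6 0.1
  endloop
 endfacet
 facet normal 0.752 0.045 -0.658
  outer loop
   vertex 4.0 3.9 2.5
   vertex 4.6 4.1 3.2
   vertex 2.1 0.6 0.1
  endloop
 endfacet
 facet normal -0.021 0.966 -0.258
  outer loop
   vertex 4.0 3.9 2.5
   vertex 1.0 3.3 0.5
   vertex 4.6 4.1 3.2
  endloop
 endfacet
 facet normal 0.481 0.317 -0.817
  outer loop
   vertex 4.0 3.9 2.5
   vertex 2.1 0.6 0.1
   vertex 1.0 3.3 0.5
  endloop
 endfacet
 facet normal -0.848 -0.508 -0.154
  outer loop
   vertex 1.9 0.6 1.2
   vertex 0.5 2.3 3.3
   vertex 2.1 0.6 0.1
  endloop
 endfacet
 facet normal -0.406 -0.824 0.396
  outer loop
   vertex 1.9 0.6 1.2
   vertex 2.0 1.8 3.8
   vertex 0.5 2.3 3.3
  endloop
 endfacet
 facet normal 0.746 -0.653 0.136
  outer loop
   vertex 1.9 0.6 1.2
   vertex 2.1 0.6 0.1
   vertex 4.6 4.1 3.2
  endloop
 endfacet
 facet normal 0.671 -0.683 0.289
  outer loop
   vertex 1.9 0.6 1.2
   vertex 4.6 4.1 3.2
   vertex 2.0 1.8 3.8
  endloop
 endfacet
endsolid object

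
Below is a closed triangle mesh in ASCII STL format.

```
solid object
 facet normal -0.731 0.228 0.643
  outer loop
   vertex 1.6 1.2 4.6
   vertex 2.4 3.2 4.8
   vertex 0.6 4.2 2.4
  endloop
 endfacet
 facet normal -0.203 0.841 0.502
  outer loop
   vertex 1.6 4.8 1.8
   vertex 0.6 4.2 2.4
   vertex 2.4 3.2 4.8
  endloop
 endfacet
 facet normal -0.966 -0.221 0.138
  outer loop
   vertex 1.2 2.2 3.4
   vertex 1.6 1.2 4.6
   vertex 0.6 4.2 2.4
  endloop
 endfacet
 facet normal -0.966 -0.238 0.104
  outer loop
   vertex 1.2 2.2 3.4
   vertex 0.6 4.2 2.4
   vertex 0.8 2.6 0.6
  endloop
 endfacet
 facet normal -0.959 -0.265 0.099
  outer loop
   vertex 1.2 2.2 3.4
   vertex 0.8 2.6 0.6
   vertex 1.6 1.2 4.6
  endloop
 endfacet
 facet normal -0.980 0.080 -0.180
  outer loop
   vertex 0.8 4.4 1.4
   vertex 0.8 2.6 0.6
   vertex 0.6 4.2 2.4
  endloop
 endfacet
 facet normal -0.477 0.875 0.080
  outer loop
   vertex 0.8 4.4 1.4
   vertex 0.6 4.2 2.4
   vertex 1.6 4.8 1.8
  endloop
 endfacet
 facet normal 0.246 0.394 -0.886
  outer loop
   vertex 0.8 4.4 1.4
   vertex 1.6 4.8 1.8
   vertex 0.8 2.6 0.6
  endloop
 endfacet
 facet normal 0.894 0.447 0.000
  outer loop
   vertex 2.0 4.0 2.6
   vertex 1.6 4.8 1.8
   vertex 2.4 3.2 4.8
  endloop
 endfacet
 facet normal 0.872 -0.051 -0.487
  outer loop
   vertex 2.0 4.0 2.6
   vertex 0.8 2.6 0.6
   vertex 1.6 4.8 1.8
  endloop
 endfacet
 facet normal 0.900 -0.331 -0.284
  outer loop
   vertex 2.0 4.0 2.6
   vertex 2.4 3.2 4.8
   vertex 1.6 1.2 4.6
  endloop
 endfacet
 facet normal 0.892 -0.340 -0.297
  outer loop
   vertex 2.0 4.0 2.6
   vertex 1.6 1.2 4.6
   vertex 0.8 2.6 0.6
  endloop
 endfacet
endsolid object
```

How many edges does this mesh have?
18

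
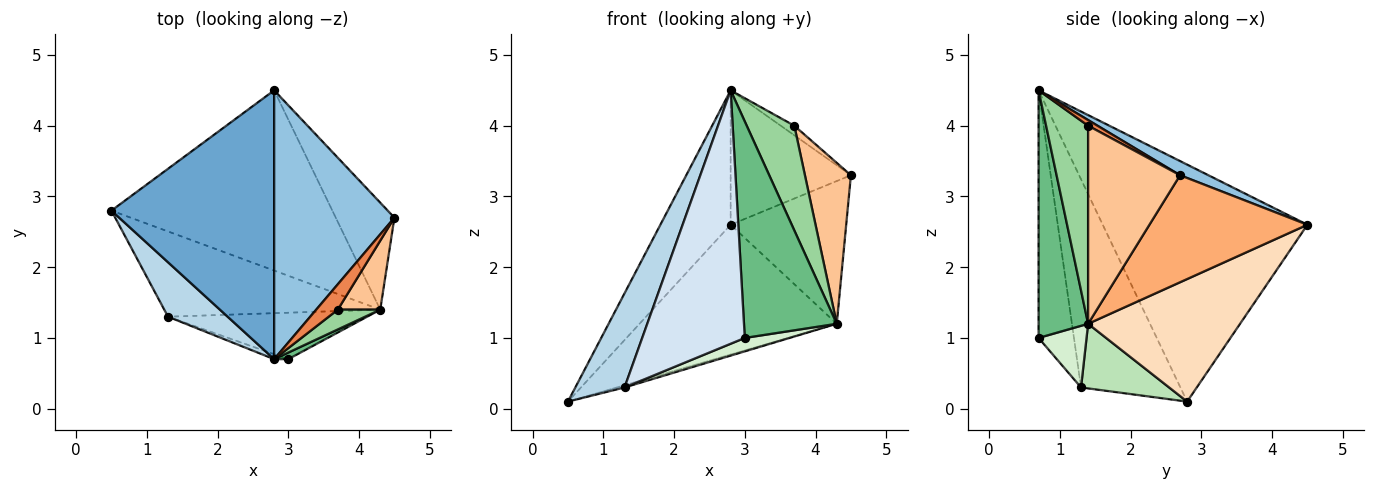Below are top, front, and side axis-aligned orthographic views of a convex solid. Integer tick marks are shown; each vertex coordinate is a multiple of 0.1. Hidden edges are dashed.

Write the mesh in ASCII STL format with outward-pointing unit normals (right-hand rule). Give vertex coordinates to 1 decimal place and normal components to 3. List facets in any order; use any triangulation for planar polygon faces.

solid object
 facet normal -0.793 0.272 0.545
  outer loop
   vertex 2.8 4.5 2.6
   vertex 0.5 2.8 0.1
   vertex 2.8 0.7 4.5
  endloop
 endfacet
 facet normal 0.105 0.445 0.890
  outer loop
   vertex 2.8 4.5 2.6
   vertex 2.8 0.7 4.5
   vertex 4.5 2.7 3.3
  endloop
 endfacet
 facet normal -0.868 -0.430 0.249
  outer loop
   vertex 1.3 1.3 0.3
   vertex 2.8 0.7 4.5
   vertex 0.5 2.8 0.1
  endloop
 endfacet
 facet normal -0.326 -0.945 -0.019
  outer loop
   vertex 1.3 1.3 0.3
   vertex 3.0 0.7 1.0
   vertex 2.8 0.7 4.5
  endloop
 endfacet
 facet normal 0.238 0.343 0.909
  outer loop
   vertex 3.7 1.4 4.0
   vertex 4.5 2.7 3.3
   vertex 2.8 0.7 4.5
  endloop
 endfacet
 facet normal 0.738 0.540 -0.405
  outer loop
   vertex 4.3 1.4 1.2
   vertex 2.8 4.5 2.6
   vertex 4.5 2.7 3.3
  endloop
 endfacet
 facet normal 0.878 -0.439 0.188
  outer loop
   vertex 4.3 1.4 1.2
   vertex 4.5 2.7 3.3
   vertex 3.7 1.4 4.0
  endloop
 endfacet
 facet normal 0.411 0.533 -0.740
  outer loop
   vertex 4.3 1.4 1.2
   vertex 0.5 2.8 0.1
   vertex 2.8 4.5 2.6
  endloop
 endfacet
 facet normal 0.471 -0.882 0.027
  outer loop
   vertex 4.3 1.4 1.2
   vertex 2.8 0.7 4.5
   vertex 3.0 0.7 1.0
  endloop
 endfacet
 facet normal 0.655 -0.742 0.140
  outer loop
   vertex 4.3 1.4 1.2
   vertex 3.7 1.4 4.0
   vertex 2.8 0.7 4.5
  endloop
 endfacet
 facet normal 0.286 0.025 -0.958
  outer loop
   vertex 4.3 1.4 1.2
   vertex 1.3 1.3 0.3
   vertex 0.5 2.8 0.1
  endloop
 endfacet
 facet normal 0.285 -0.266 -0.921
  outer loop
   vertex 4.3 1.4 1.2
   vertex 3.0 0.7 1.0
   vertex 1.3 1.3 0.3
  endloop
 endfacet
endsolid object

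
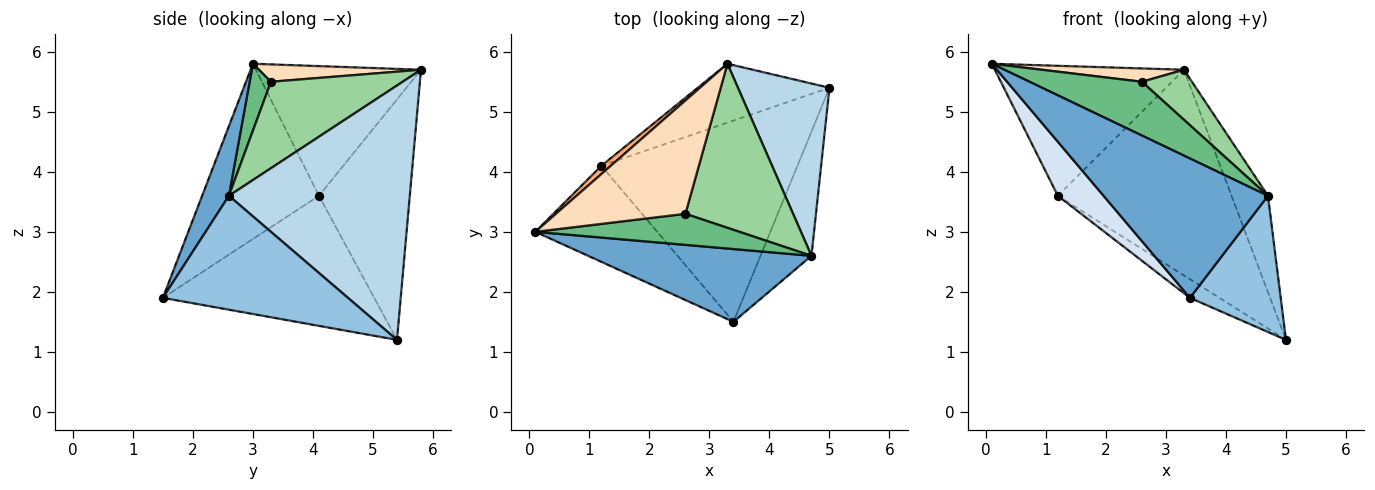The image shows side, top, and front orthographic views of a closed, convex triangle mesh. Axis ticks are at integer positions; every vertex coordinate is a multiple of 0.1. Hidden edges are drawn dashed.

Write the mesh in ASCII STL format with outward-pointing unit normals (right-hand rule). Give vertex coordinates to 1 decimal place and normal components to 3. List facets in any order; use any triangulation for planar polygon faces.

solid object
 facet normal 0.143 -0.877 0.458
  outer loop
   vertex 4.7 2.6 3.6
   vertex 0.1 3.0 5.8
   vertex 3.4 1.5 1.9
  endloop
 endfacet
 facet normal 0.833 -0.409 -0.373
  outer loop
   vertex 4.7 2.6 3.6
   vertex 3.4 1.5 1.9
   vertex 5.0 5.4 1.2
  endloop
 endfacet
 facet normal 0.924 0.186 0.333
  outer loop
   vertex 4.7 2.6 3.6
   vertex 5.0 5.4 1.2
   vertex 3.3 5.8 5.7
  endloop
 endfacet
 facet normal -0.782 -0.306 -0.544
  outer loop
   vertex 1.2 4.1 3.6
   vertex 3.4 1.5 1.9
   vertex 0.1 3.0 5.8
  endloop
 endfacet
 facet normal -0.551 0.077 -0.831
  outer loop
   vertex 1.2 4.1 3.6
   vertex 5.0 5.4 1.2
   vertex 3.4 1.5 1.9
  endloop
 endfacet
 facet normal -0.657 0.752 0.048
  outer loop
   vertex 1.2 4.1 3.6
   vertex 0.1 3.0 5.8
   vertex 3.3 5.8 5.7
  endloop
 endfacet
 facet normal -0.449 0.859 -0.246
  outer loop
   vertex 1.2 4.1 3.6
   vertex 3.3 5.8 5.7
   vertex 5.0 5.4 1.2
  endloop
 endfacet
 facet normal 0.132 -0.116 0.984
  outer loop
   vertex 2.6 3.3 5.5
   vertex 3.3 5.8 5.7
   vertex 0.1 3.0 5.8
  endloop
 endfacet
 facet normal 0.162 -0.854 0.494
  outer loop
   vertex 2.6 3.3 5.5
   vertex 0.1 3.0 5.8
   vertex 4.7 2.6 3.6
  endloop
 endfacet
 facet normal 0.609 -0.231 0.759
  outer loop
   vertex 2.6 3.3 5.5
   vertex 4.7 2.6 3.6
   vertex 3.3 5.8 5.7
  endloop
 endfacet
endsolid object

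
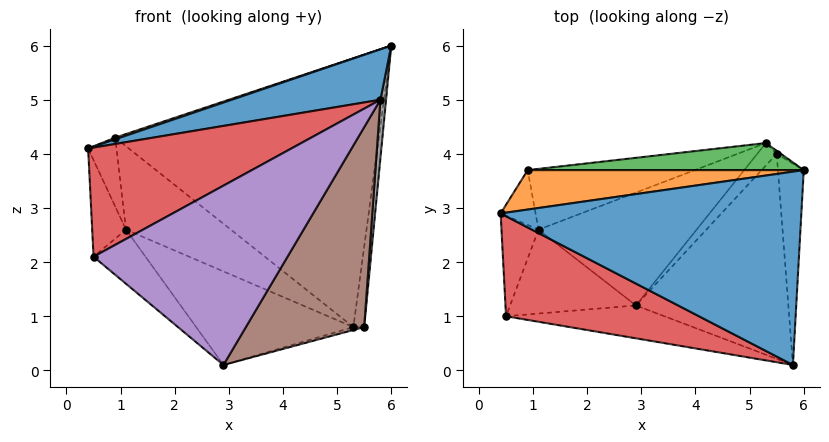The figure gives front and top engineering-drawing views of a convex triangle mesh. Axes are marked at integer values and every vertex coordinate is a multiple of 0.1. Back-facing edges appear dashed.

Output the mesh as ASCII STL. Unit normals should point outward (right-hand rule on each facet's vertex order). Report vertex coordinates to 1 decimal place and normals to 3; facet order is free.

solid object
 facet normal -0.280 -0.242 0.929
  outer loop
   vertex 5.8 0.1 5.0
   vertex 6.0 3.7 6.0
   vertex 0.4 2.9 4.1
  endloop
 endfacet
 facet normal -0.316 -0.039 0.948
  outer loop
   vertex 0.9 3.7 4.3
   vertex 0.4 2.9 4.1
   vertex 6.0 3.7 6.0
  endloop
 endfacet
 facet normal -0.033 0.994 0.100
  outer loop
   vertex 0.9 3.7 4.3
   vertex 6.0 3.7 6.0
   vertex 5.3 4.2 0.8
  endloop
 endfacet
 facet normal -0.444 -0.661 0.606
  outer loop
   vertex 0.5 1.0 2.1
   vertex 5.8 0.1 5.0
   vertex 0.4 2.9 4.1
  endloop
 endfacet
 facet normal -0.068 -0.981 -0.180
  outer loop
   vertex 0.5 1.0 2.1
   vertex 2.9 1.2 0.1
   vertex 5.8 0.1 5.0
  endloop
 endfacet
 facet normal 0.687 -0.508 -0.520
  outer loop
   vertex 5.5 4.0 0.8
   vertex 5.8 0.1 5.0
   vertex 2.9 1.2 0.1
  endloop
 endfacet
 facet normal 0.128 0.128 -0.984
  outer loop
   vertex 5.5 4.0 0.8
   vertex 2.9 1.2 0.1
   vertex 5.3 4.2 0.8
  endloop
 endfacet
 facet normal 0.995 -0.028 -0.097
  outer loop
   vertex 5.5 4.0 0.8
   vertex 6.0 3.7 6.0
   vertex 5.8 0.1 5.0
  endloop
 endfacet
 facet normal 0.707 0.707 -0.027
  outer loop
   vertex 5.5 4.0 0.8
   vertex 5.3 4.2 0.8
   vertex 6.0 3.7 6.0
  endloop
 endfacet
 facet normal -0.497 0.554 -0.668
  outer loop
   vertex 1.1 2.6 2.6
   vertex 5.3 4.2 0.8
   vertex 2.9 1.2 0.1
  endloop
 endfacet
 facet normal -0.489 0.705 -0.514
  outer loop
   vertex 1.1 2.6 2.6
   vertex 0.9 3.7 4.3
   vertex 5.3 4.2 0.8
  endloop
 endfacet
 facet normal -0.598 0.435 -0.674
  outer loop
   vertex 1.1 2.6 2.6
   vertex 2.9 1.2 0.1
   vertex 0.5 1.0 2.1
  endloop
 endfacet
 facet normal -0.708 0.552 -0.441
  outer loop
   vertex 1.1 2.6 2.6
   vertex 0.4 2.9 4.1
   vertex 0.9 3.7 4.3
  endloop
 endfacet
 facet normal -0.780 0.433 -0.451
  outer loop
   vertex 1.1 2.6 2.6
   vertex 0.5 1.0 2.1
   vertex 0.4 2.9 4.1
  endloop
 endfacet
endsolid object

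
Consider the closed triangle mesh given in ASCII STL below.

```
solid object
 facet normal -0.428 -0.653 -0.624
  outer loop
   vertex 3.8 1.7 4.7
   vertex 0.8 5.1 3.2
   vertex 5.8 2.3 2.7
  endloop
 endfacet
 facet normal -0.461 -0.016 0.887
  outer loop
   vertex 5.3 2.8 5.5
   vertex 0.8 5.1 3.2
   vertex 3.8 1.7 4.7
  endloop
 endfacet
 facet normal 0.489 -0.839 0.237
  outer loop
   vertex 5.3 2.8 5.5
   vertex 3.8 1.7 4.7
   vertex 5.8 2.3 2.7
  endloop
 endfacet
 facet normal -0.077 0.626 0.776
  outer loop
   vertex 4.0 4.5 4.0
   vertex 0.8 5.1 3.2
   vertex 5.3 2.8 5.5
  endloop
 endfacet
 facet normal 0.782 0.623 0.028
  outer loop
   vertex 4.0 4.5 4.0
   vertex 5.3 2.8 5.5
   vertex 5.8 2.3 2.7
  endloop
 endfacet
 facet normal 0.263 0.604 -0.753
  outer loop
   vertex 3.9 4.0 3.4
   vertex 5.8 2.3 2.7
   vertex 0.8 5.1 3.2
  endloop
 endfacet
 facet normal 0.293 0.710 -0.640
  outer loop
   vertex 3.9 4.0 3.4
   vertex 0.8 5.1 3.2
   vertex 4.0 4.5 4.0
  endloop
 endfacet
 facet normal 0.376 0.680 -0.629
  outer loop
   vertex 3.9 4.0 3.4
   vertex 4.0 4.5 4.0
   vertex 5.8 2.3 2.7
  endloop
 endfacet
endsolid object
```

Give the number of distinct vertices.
6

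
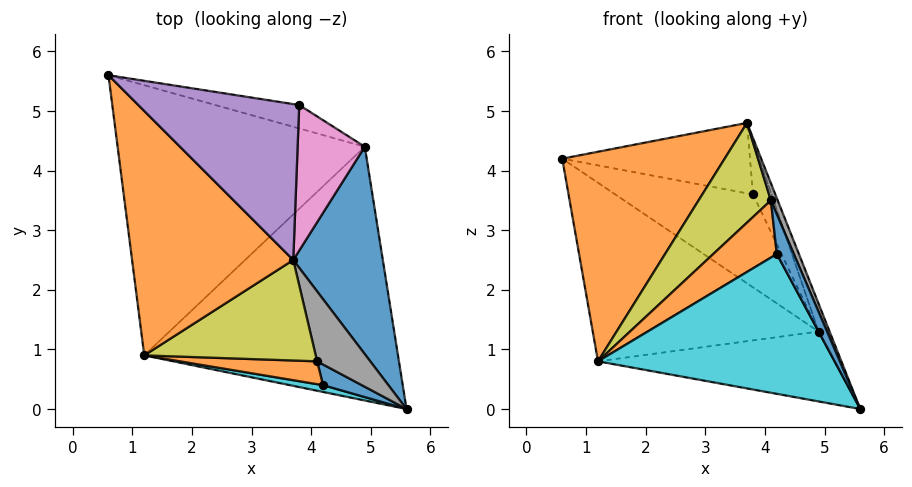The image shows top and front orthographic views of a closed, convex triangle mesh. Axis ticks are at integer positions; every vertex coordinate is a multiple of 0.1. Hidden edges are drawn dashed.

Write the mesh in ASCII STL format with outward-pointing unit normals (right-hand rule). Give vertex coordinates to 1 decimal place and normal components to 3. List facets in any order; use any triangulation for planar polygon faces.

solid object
 facet normal 0.937 0.047 0.347
  outer loop
   vertex 4.9 4.4 1.3
   vertex 3.7 2.5 4.8
   vertex 5.6 0.0 0.0
  endloop
 endfacet
 facet normal -0.624 -0.509 0.593
  outer loop
   vertex 1.2 0.9 0.8
   vertex 3.7 2.5 4.8
   vertex 0.6 5.6 4.2
  endloop
 endfacet
 facet normal -0.378 0.510 -0.772
  outer loop
   vertex 1.2 0.9 0.8
   vertex 0.6 5.6 4.2
   vertex 4.9 4.4 1.3
  endloop
 endfacet
 facet normal -0.120 0.264 -0.957
  outer loop
   vertex 1.2 0.9 0.8
   vertex 4.9 4.4 1.3
   vertex 5.6 0.0 0.0
  endloop
 endfacet
 facet normal 0.229 0.401 0.887
  outer loop
   vertex 3.8 5.1 3.6
   vertex 0.6 5.6 4.2
   vertex 3.7 2.5 4.8
  endloop
 endfacet
 facet normal 0.105 0.964 -0.243
  outer loop
   vertex 3.8 5.1 3.6
   vertex 4.9 4.4 1.3
   vertex 0.6 5.6 4.2
  endloop
 endfacet
 facet normal 0.909 0.145 0.391
  outer loop
   vertex 3.8 5.1 3.6
   vertex 3.7 2.5 4.8
   vertex 4.9 4.4 1.3
  endloop
 endfacet
 facet normal 0.906 -0.101 0.411
  outer loop
   vertex 4.1 0.8 3.5
   vertex 5.6 0.0 0.0
   vertex 3.7 2.5 4.8
  endloop
 endfacet
 facet normal -0.565 -0.581 0.586
  outer loop
   vertex 4.1 0.8 3.5
   vertex 3.7 2.5 4.8
   vertex 1.2 0.9 0.8
  endloop
 endfacet
 facet normal -0.192 -0.980 0.047
  outer loop
   vertex 4.2 0.4 2.6
   vertex 1.2 0.9 0.8
   vertex 5.6 0.0 0.0
  endloop
 endfacet
 facet normal 0.517 -0.760 0.395
  outer loop
   vertex 4.2 0.4 2.6
   vertex 5.6 0.0 0.0
   vertex 4.1 0.8 3.5
  endloop
 endfacet
 facet normal -0.353 -0.869 0.347
  outer loop
   vertex 4.2 0.4 2.6
   vertex 4.1 0.8 3.5
   vertex 1.2 0.9 0.8
  endloop
 endfacet
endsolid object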